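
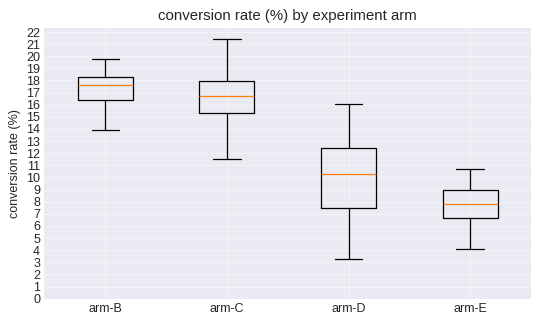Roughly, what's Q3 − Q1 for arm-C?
Q3 ≈ 18, Q1 ≈ 15; IQR ≈ 3.

≈ 3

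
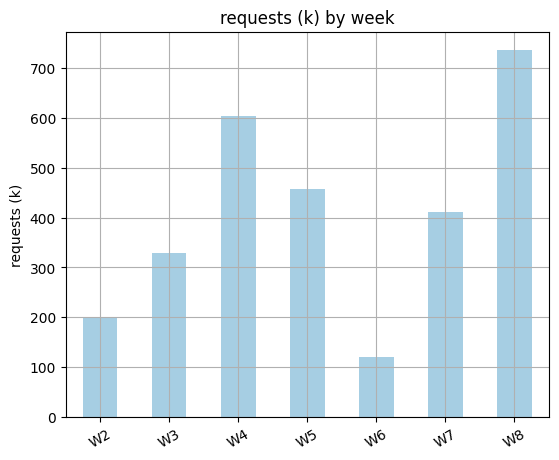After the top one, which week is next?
W4

Top 3: W8 ≈ 700, W4 ≈ 600, W5 ≈ 500.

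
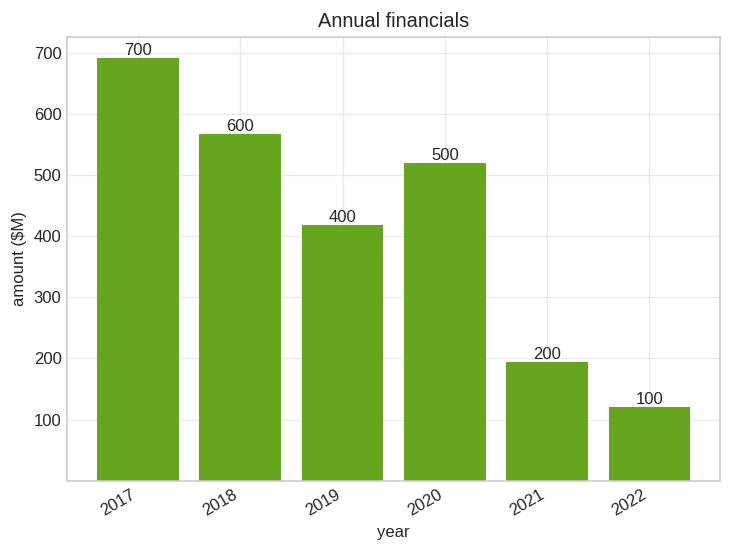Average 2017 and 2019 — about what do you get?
≈ 550

(700 + 400) / 2 ≈ 550.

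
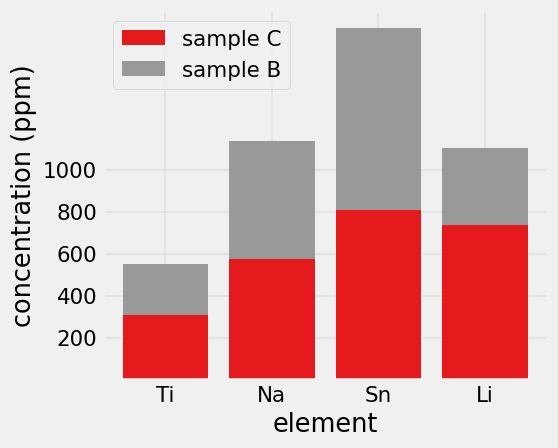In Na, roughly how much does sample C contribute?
≈ 600

sample C top ≈ 600, bottom ≈ 0; segment ≈ 600.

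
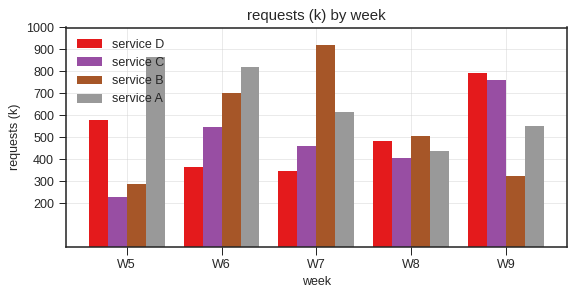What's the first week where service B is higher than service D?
W6

W5: service B ≈ 300 vs service D ≈ 600 (not yet); W6: service B ≈ 700 vs service D ≈ 400 (first crossover).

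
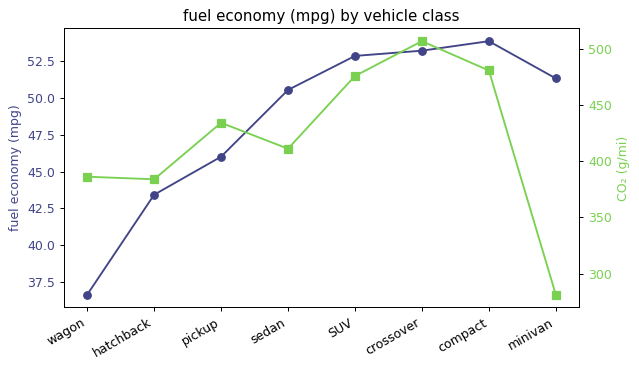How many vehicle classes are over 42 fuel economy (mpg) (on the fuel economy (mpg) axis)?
Above 42: hatchback, pickup, sedan, SUV, crossover, compact, minivan.

7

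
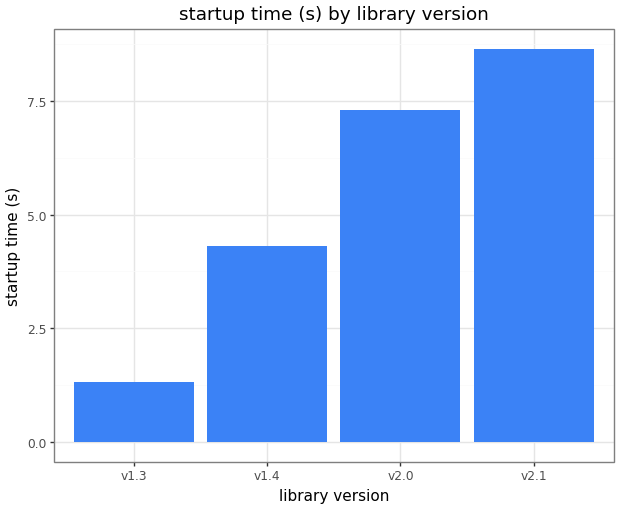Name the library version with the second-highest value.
v2.0

Top 3: v2.1 ≈ 9, v2.0 ≈ 7, v1.4 ≈ 4.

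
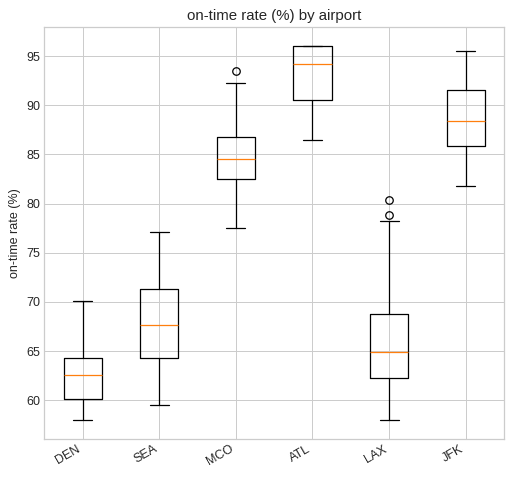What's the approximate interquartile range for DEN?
Q3 ≈ 65, Q1 ≈ 60; IQR ≈ 5.

≈ 5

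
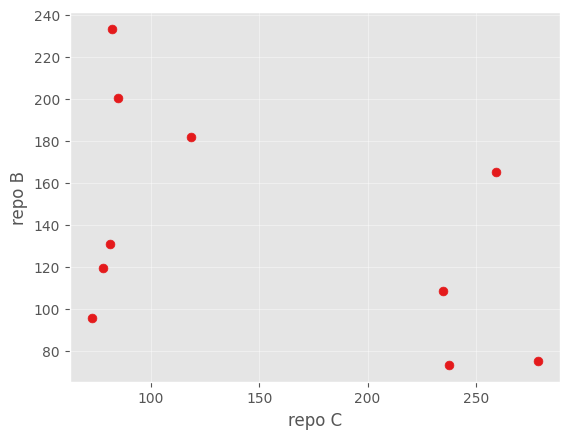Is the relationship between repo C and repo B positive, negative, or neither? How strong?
Points are negatively correlated; moderate (|r| ≈ 0.5).

negative, moderate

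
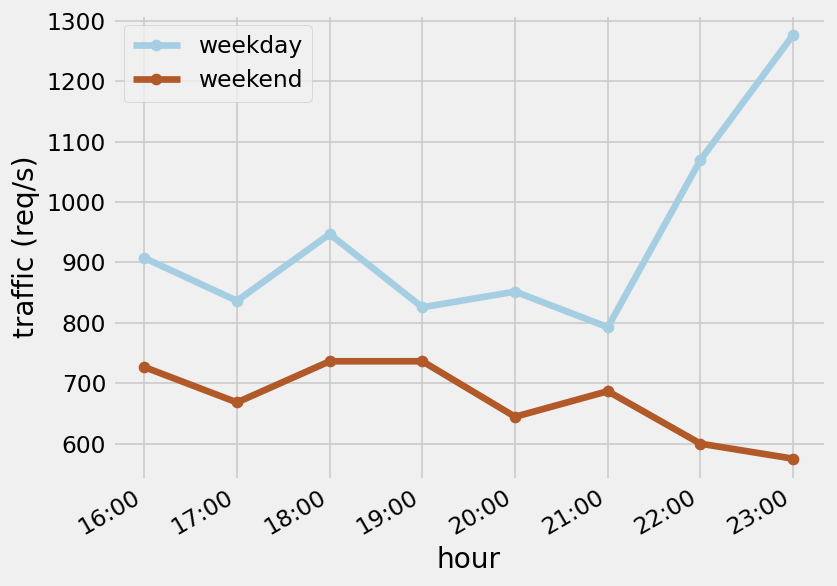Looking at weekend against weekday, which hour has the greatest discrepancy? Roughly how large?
23:00: weekend ≈ 600, weekday ≈ 1300 → gap ≈ 700. Next-largest (22:00) is only ≈ 500.

23:00, ≈ 700 req/s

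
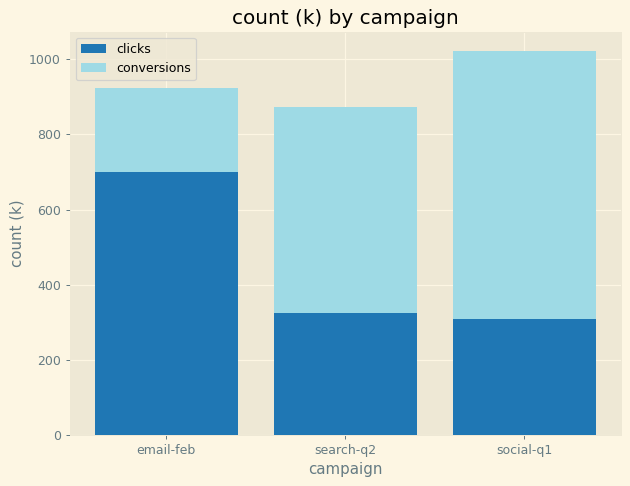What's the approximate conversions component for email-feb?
conversions top ≈ 900, bottom ≈ 700; segment ≈ 200.

≈ 200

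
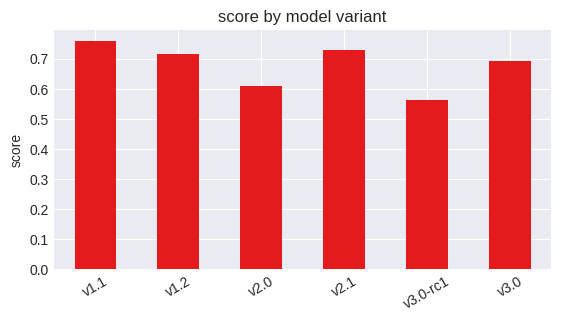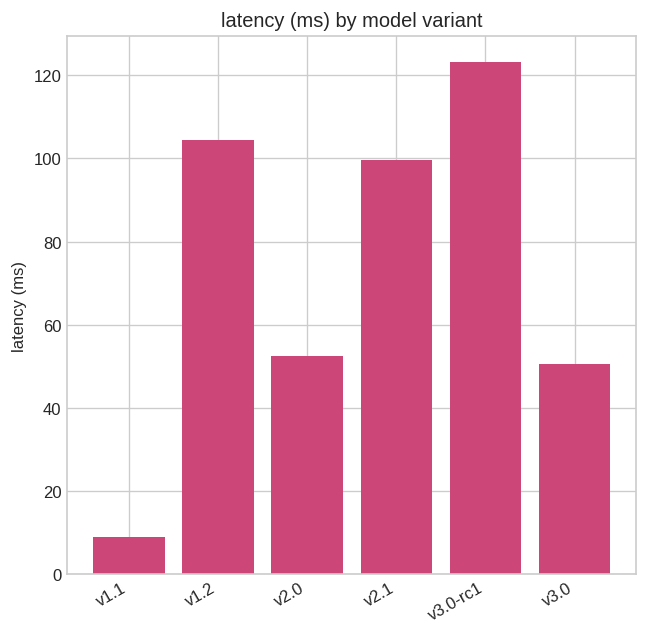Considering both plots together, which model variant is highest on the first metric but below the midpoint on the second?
Chart 2 median latency (ms) ≈ 80; below-median model variants: v1.1, v2.0, v3.0. Among those, v1.1 has the highest score (≈ 0.8).

v1.1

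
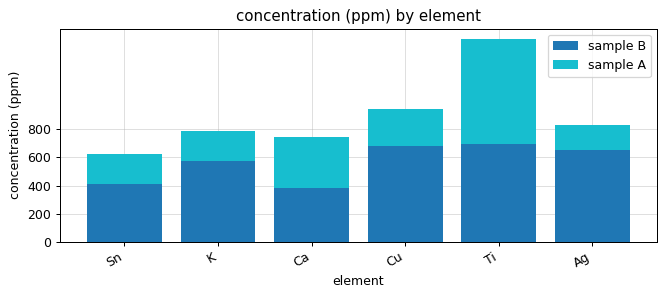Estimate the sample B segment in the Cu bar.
≈ 600

sample B top ≈ 600, bottom ≈ 0; segment ≈ 600.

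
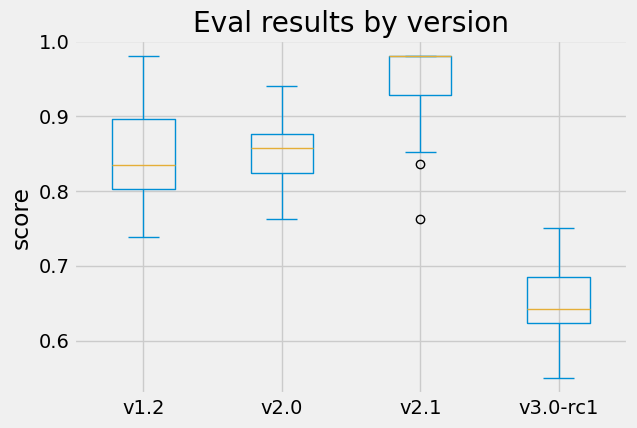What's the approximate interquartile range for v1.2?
Q3 ≈ 0.90, Q1 ≈ 0.80; IQR ≈ 0.10.

≈ 0.10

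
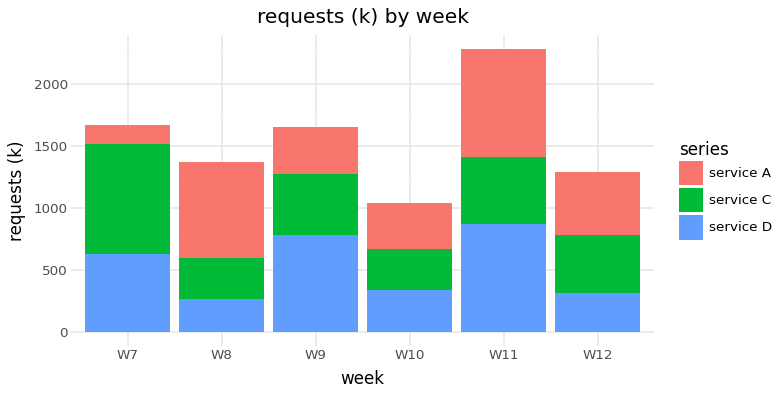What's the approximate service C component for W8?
≈ 400

service C top ≈ 600, bottom ≈ 200; segment ≈ 400.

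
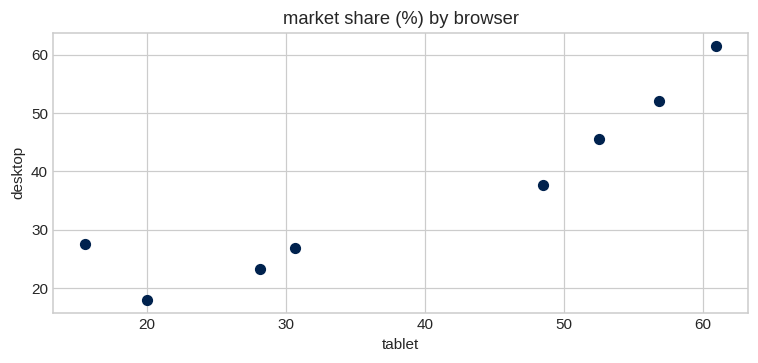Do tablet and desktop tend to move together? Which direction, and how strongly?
positive, strong

Points are positively correlated; strong (|r| ≈ 0.9).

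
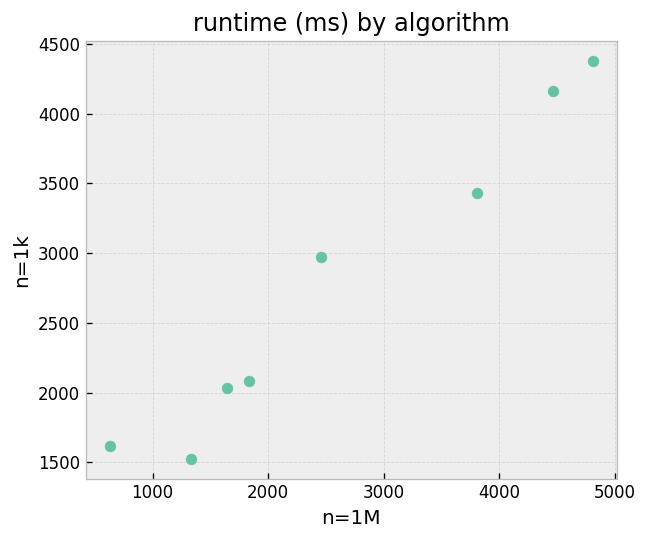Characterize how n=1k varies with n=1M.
positive, strong

Points are positively correlated; strong (|r| ≈ 1.0).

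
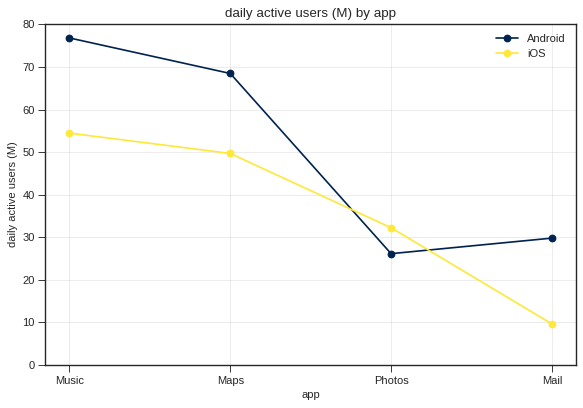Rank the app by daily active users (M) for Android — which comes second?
Maps

Top 3 for Android: Music ≈ 80, Maps ≈ 70, Mail ≈ 30.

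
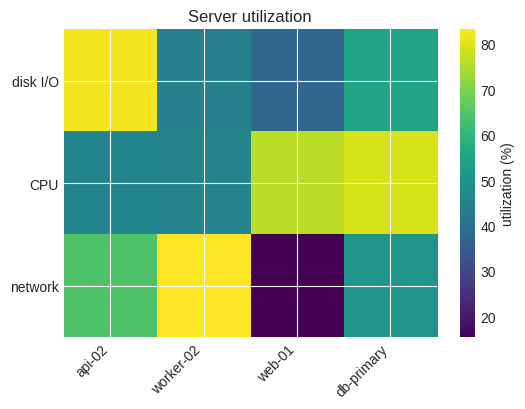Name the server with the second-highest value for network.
Top 3 for network: worker-02 ≈ 80, api-02 ≈ 60, db-primary ≈ 50.

api-02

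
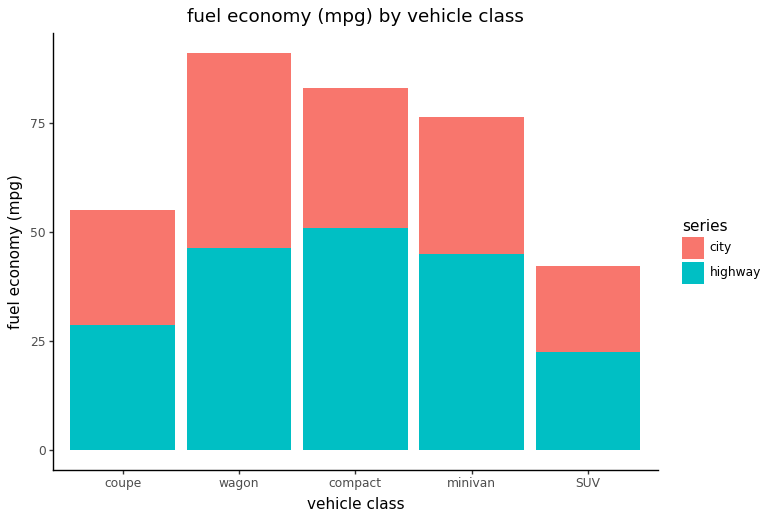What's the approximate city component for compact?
city top ≈ 80, bottom ≈ 50; segment ≈ 30.

≈ 30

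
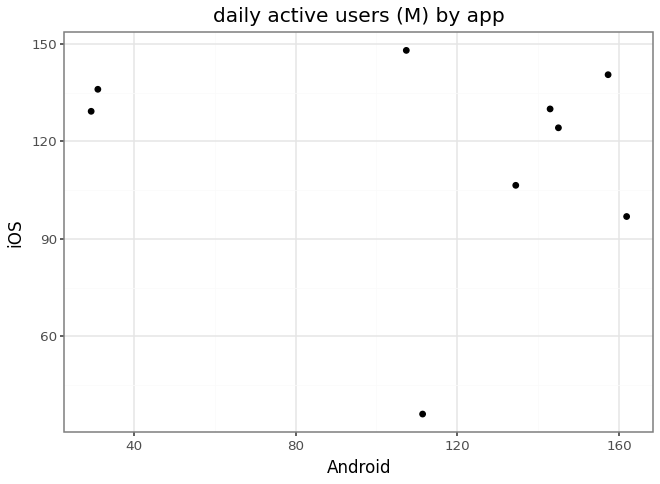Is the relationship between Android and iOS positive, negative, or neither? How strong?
no clear correlation

Points are roughly uncorrelated; weak (|r| ≈ 0.2).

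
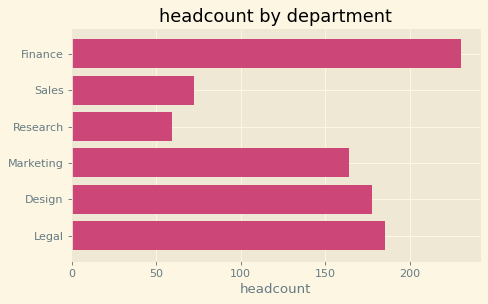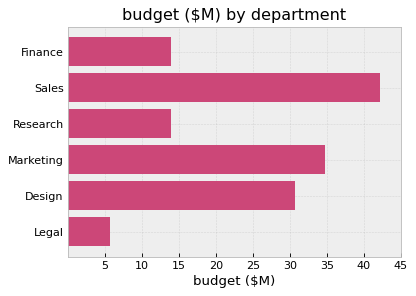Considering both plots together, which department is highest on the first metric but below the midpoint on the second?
Finance

Chart 2 median budget ($M) ≈ 20; below-median departments: Finance, Research, Legal. Among those, Finance has the highest headcount (≈ 225).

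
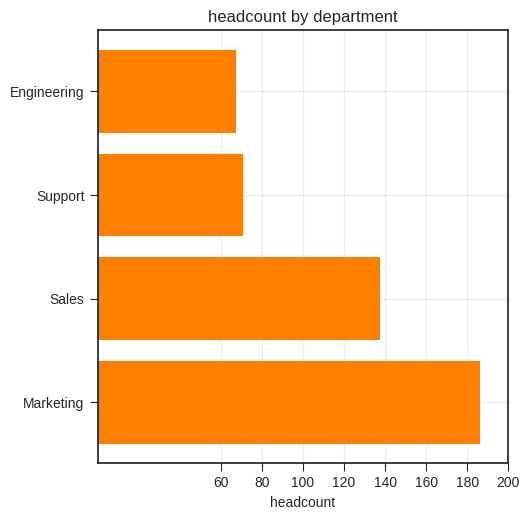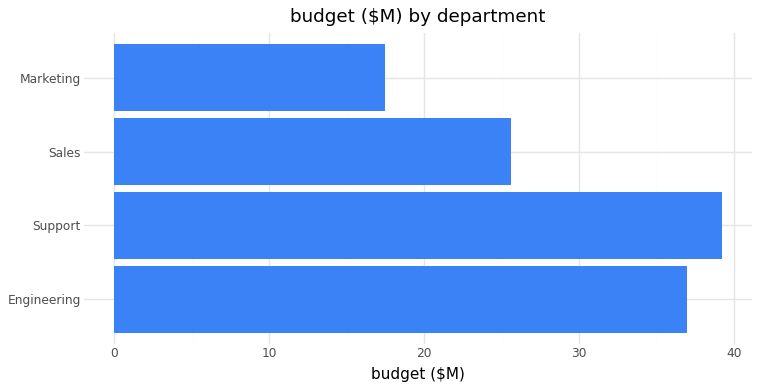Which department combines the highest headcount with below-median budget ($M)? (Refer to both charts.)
Marketing

Chart 2 median budget ($M) ≈ 30; below-median departments: Sales, Marketing. Among those, Marketing has the highest headcount (≈ 180).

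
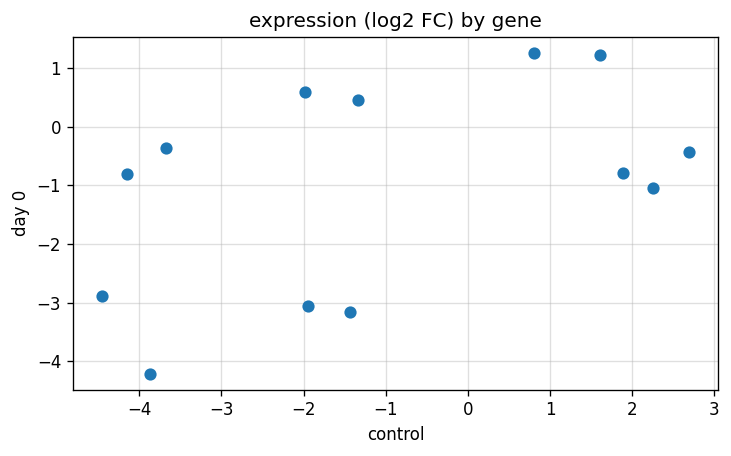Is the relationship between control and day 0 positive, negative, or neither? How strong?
positive, moderate

Points are positively correlated; moderate (|r| ≈ 0.5).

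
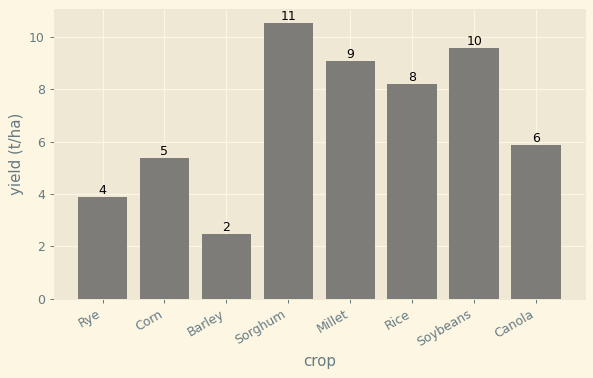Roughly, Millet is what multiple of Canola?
Millet ≈ 9, Canola ≈ 6; 9/6 ≈ 1.5.

≈ 1.5×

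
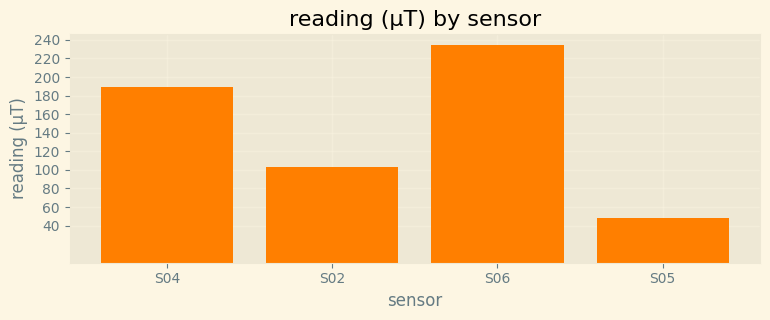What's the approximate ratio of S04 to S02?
≈ 1.8×

S04 ≈ 180, S02 ≈ 100; 180/100 ≈ 1.8.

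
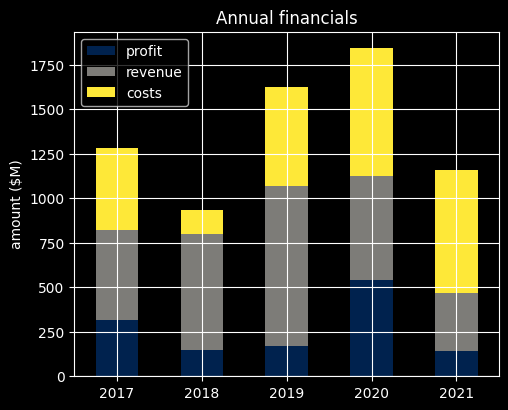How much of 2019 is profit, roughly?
profit top ≈ 200, bottom ≈ 0; segment ≈ 200.

≈ 200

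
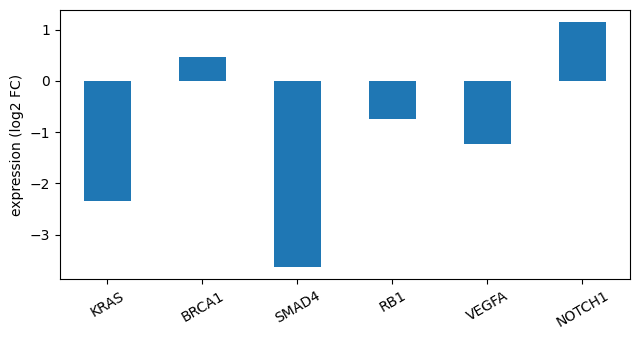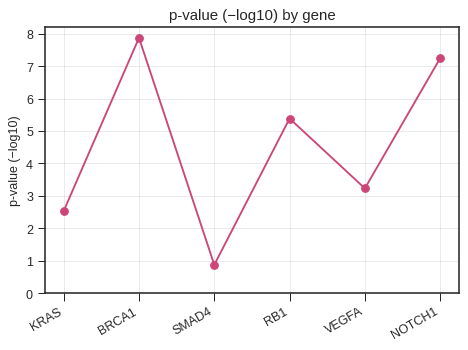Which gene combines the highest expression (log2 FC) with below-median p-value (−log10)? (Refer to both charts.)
VEGFA

Chart 2 median p-value (−log10) ≈ 4; below-median genes: KRAS, SMAD4, VEGFA. Among those, VEGFA has the highest expression (log2 FC) (≈ -1.2).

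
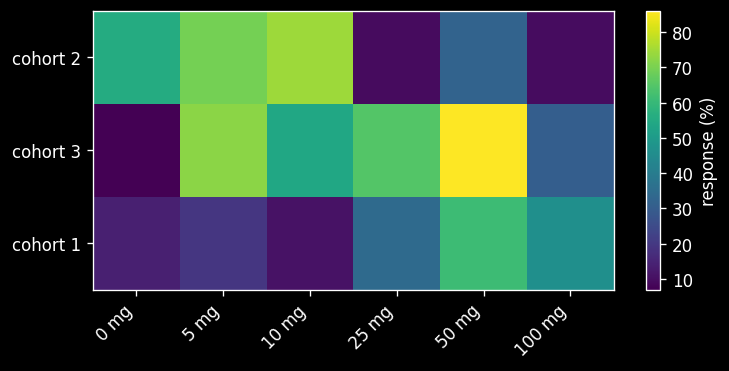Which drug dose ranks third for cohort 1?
25 mg

Top 4 for cohort 1: 50 mg ≈ 60, 100 mg ≈ 50, 25 mg ≈ 30, 5 mg ≈ 20.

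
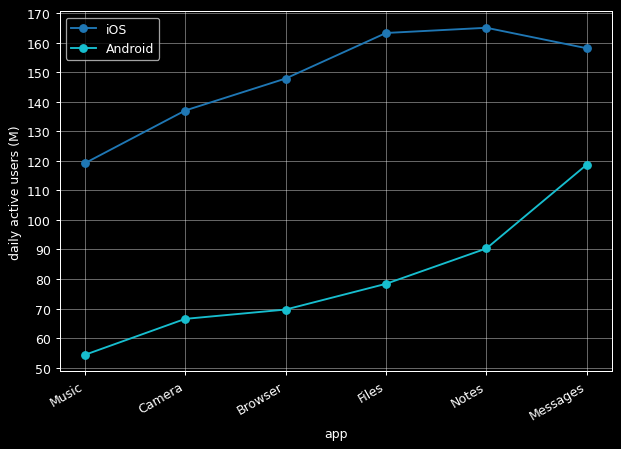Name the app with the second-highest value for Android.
Notes

Top 3 for Android: Messages ≈ 120, Notes ≈ 90, Files ≈ 80.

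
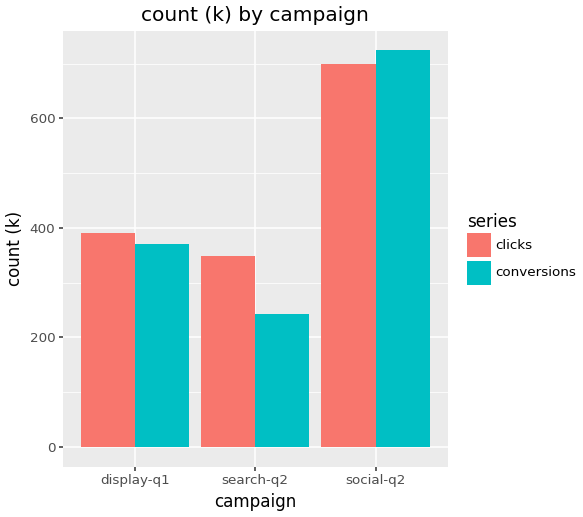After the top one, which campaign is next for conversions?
Top 3 for conversions: social-q2 ≈ 700, display-q1 ≈ 400, search-q2 ≈ 200.

display-q1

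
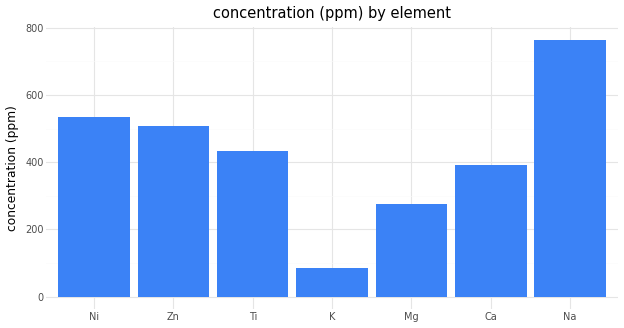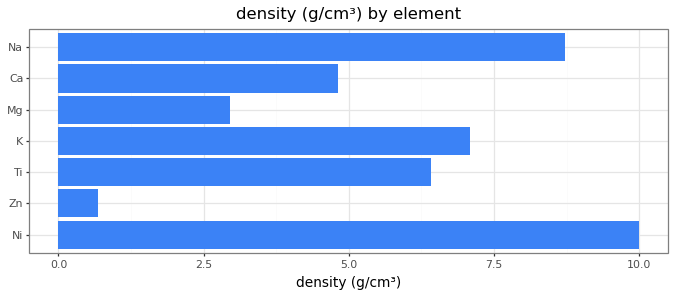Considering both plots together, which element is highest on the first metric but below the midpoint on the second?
Chart 2 median density (g/cm³) ≈ 6; below-median elements: Zn, Mg, Ca. Among those, Zn has the highest concentration (ppm) (≈ 500).

Zn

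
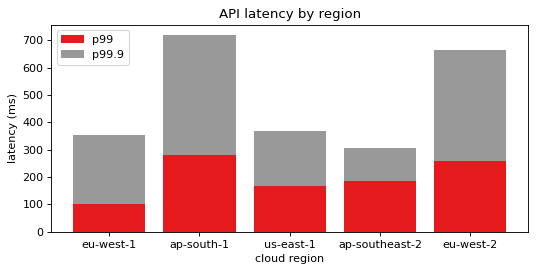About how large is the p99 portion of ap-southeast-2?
p99 top ≈ 200, bottom ≈ 0; segment ≈ 200.

≈ 200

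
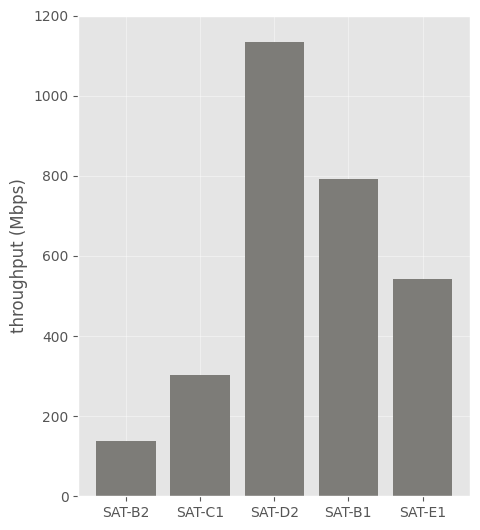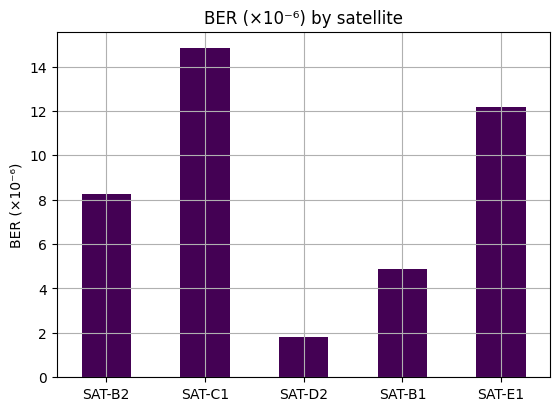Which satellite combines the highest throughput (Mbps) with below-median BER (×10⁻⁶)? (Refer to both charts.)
Chart 2 median BER (×10⁻⁶) ≈ 8; below-median satellites: SAT-D2, SAT-B1. Among those, SAT-D2 has the highest throughput (Mbps) (≈ 1200).

SAT-D2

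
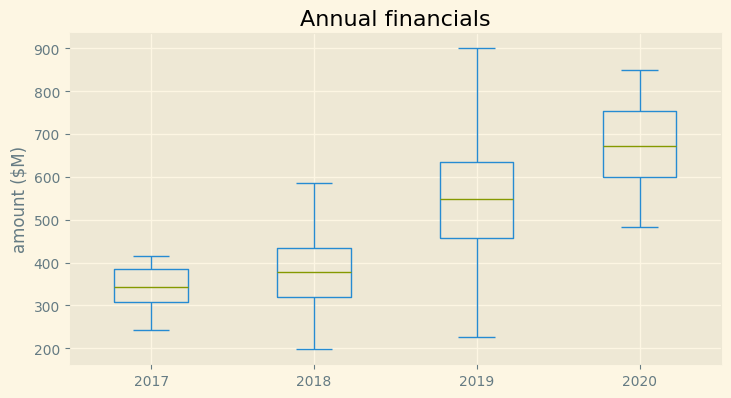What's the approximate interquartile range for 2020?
≈ 150

Q3 ≈ 750, Q1 ≈ 600; IQR ≈ 150.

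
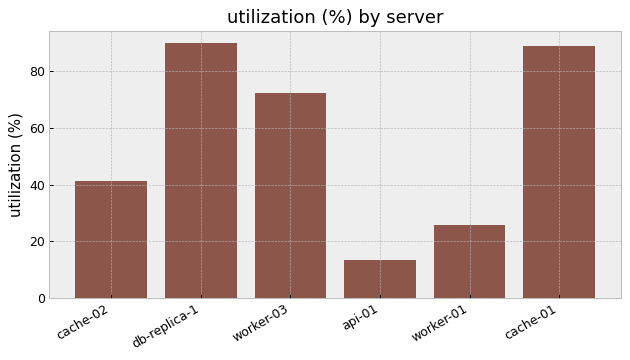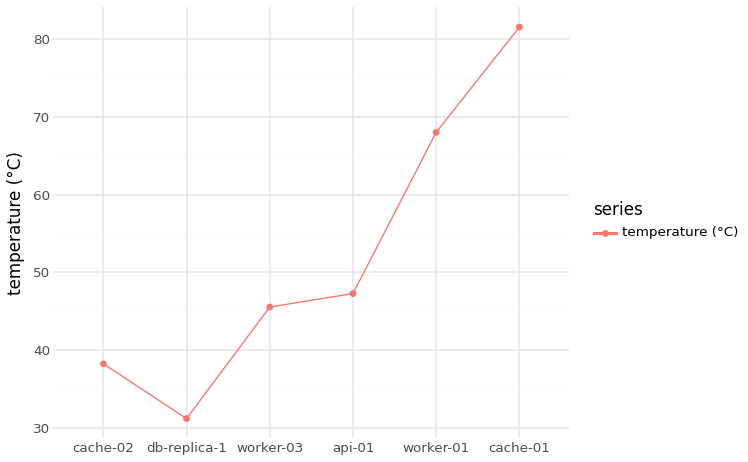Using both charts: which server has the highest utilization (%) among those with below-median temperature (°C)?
Chart 2 median temperature (°C) ≈ 50; below-median servers: cache-02, db-replica-1, worker-03. Among those, db-replica-1 has the highest utilization (%) (≈ 90).

db-replica-1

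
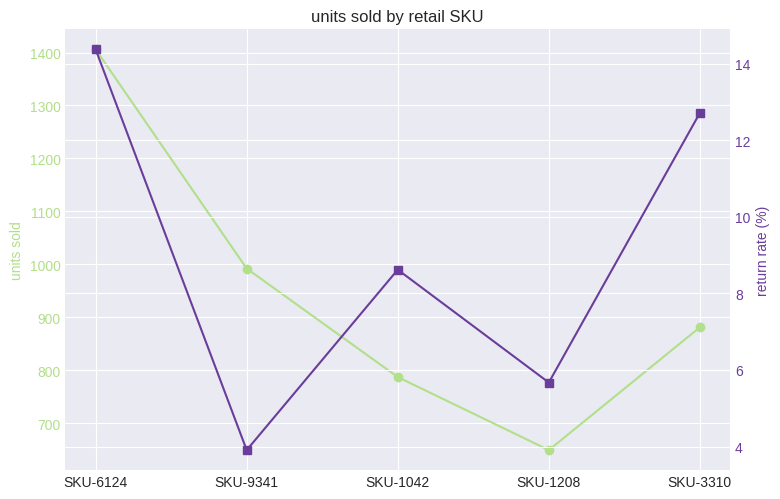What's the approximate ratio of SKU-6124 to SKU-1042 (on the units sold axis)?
SKU-6124 ≈ 1400, SKU-1042 ≈ 800; 1400/800 ≈ 1.75.

≈ 1.75×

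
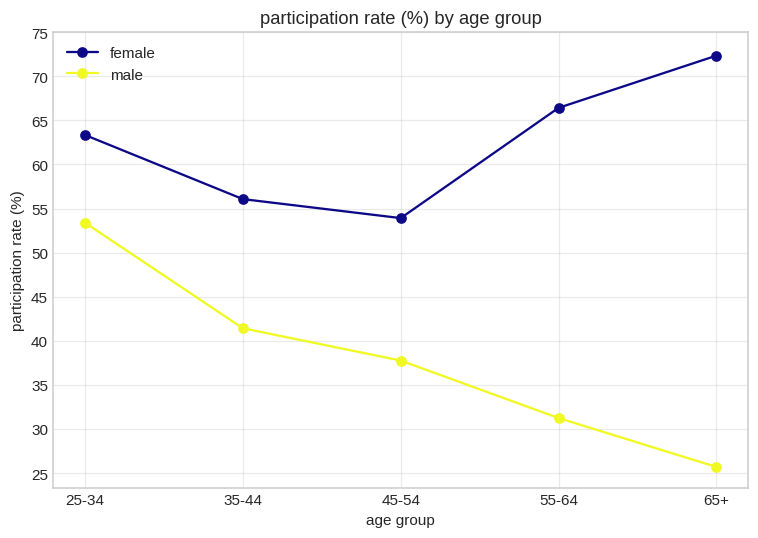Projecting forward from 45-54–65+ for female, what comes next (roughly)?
Last three: 55, 65, 70 → slope ≈ 7.5/step → next ≈ 77.5.

≈ 77.5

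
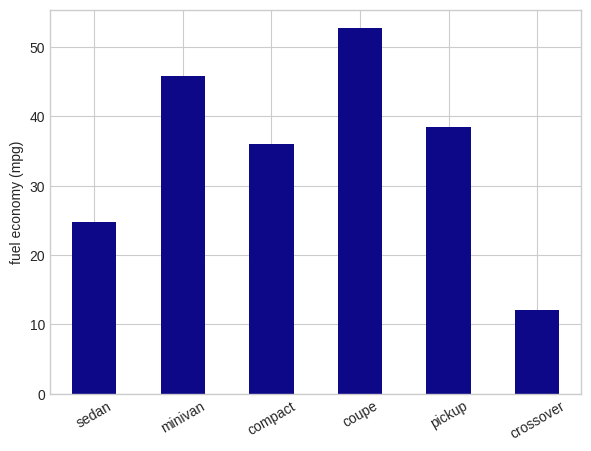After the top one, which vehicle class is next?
Top 3: coupe ≈ 55, minivan ≈ 45, pickup ≈ 40.

minivan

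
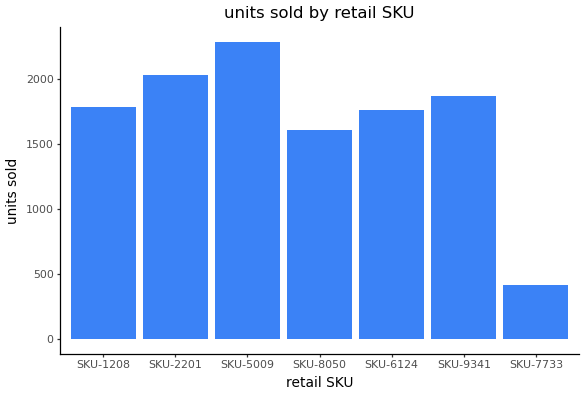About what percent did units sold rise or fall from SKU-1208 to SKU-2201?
SKU-1208 ≈ 1800, SKU-2201 ≈ 2000; (2000 − 1800) / 1800 ≈ +11.1%.

≈ +11.1%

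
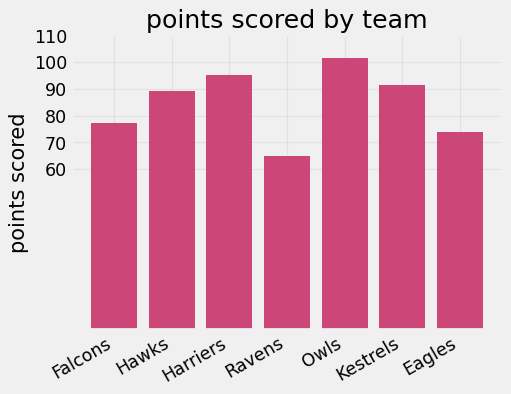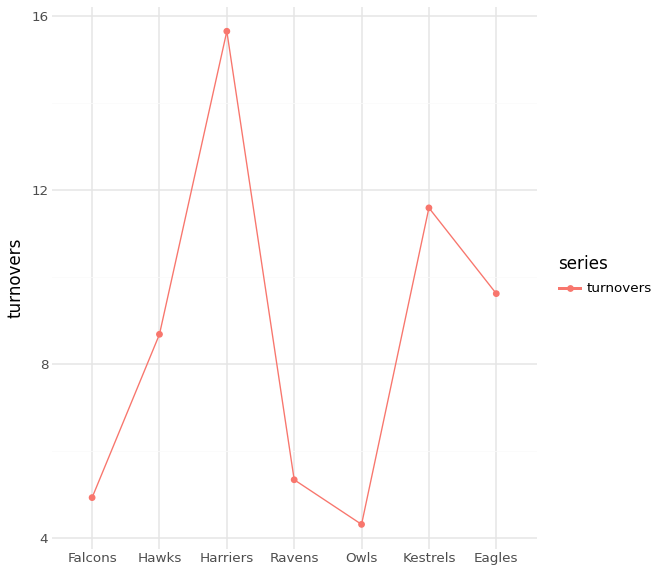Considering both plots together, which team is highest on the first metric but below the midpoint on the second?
Owls

Chart 2 median turnovers ≈ 8; below-median teams: Falcons, Ravens, Owls. Among those, Owls has the highest points scored (≈ 100).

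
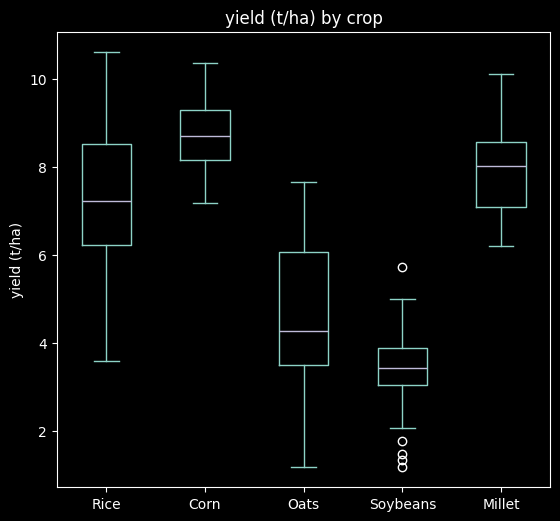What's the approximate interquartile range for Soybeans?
Q3 ≈ 4.0, Q1 ≈ 3.0; IQR ≈ 1.0.

≈ 1.0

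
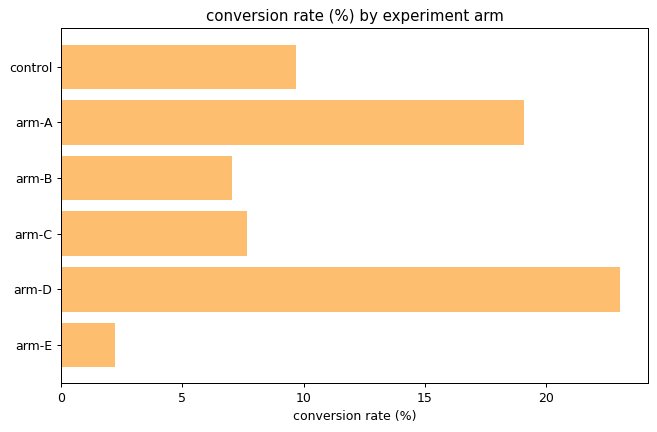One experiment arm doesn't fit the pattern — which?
arm-D ≈ 24; the rest sit between ≈ 2 and ≈ 20.

arm-D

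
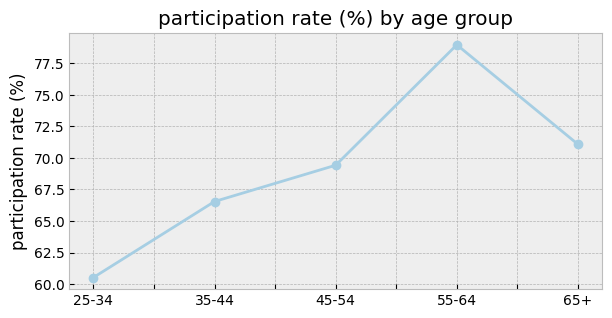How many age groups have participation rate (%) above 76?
1

Above 76: 55-64.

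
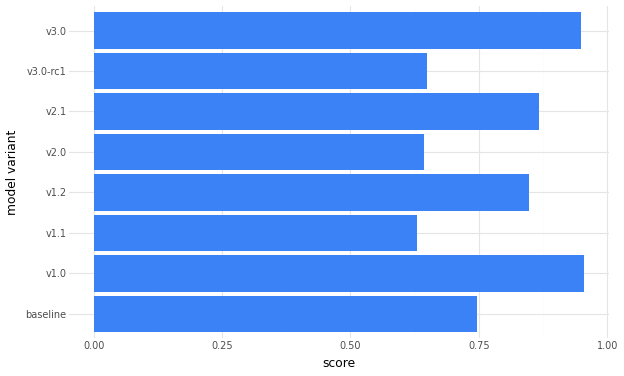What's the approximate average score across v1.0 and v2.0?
(1.0 + 0.6) / 2 ≈ 0.8.

≈ 0.8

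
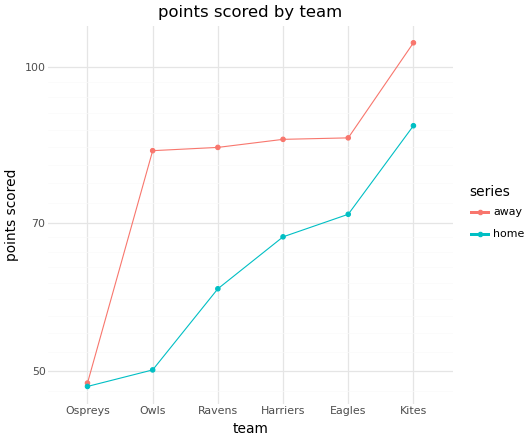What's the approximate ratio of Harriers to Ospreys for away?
≈ 1.7×

Harriers ≈ 85, Ospreys ≈ 50; 85/50 ≈ 1.7.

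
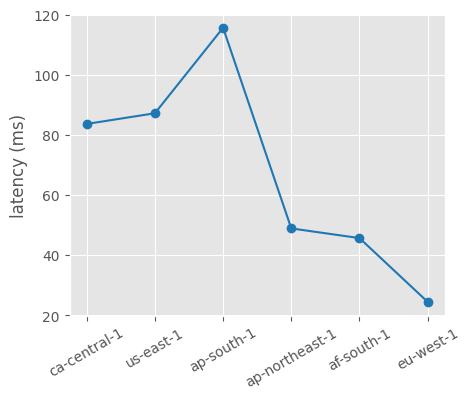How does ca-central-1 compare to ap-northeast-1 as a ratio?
ca-central-1 ≈ 80, ap-northeast-1 ≈ 50; 80/50 ≈ 1.6.

≈ 1.6×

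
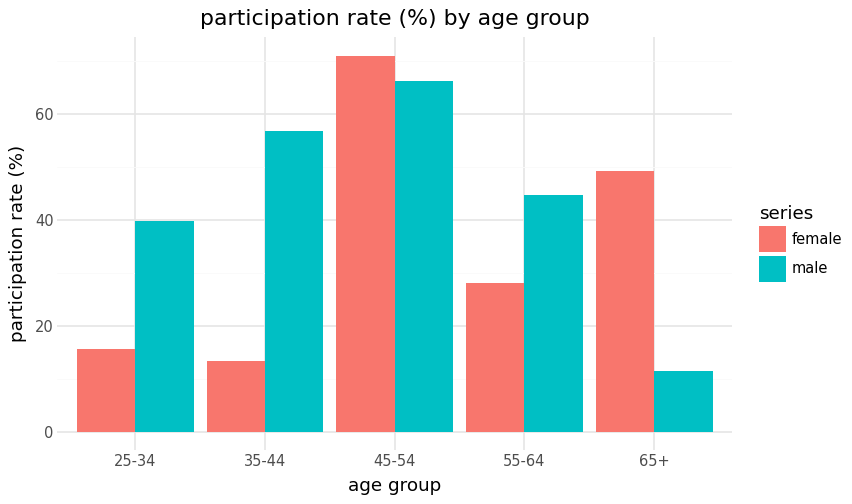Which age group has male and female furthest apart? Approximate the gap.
35-44: male ≈ 60, female ≈ 10 → gap ≈ 50. Next-largest (65+) is only ≈ 40.

35-44, ≈ 50 %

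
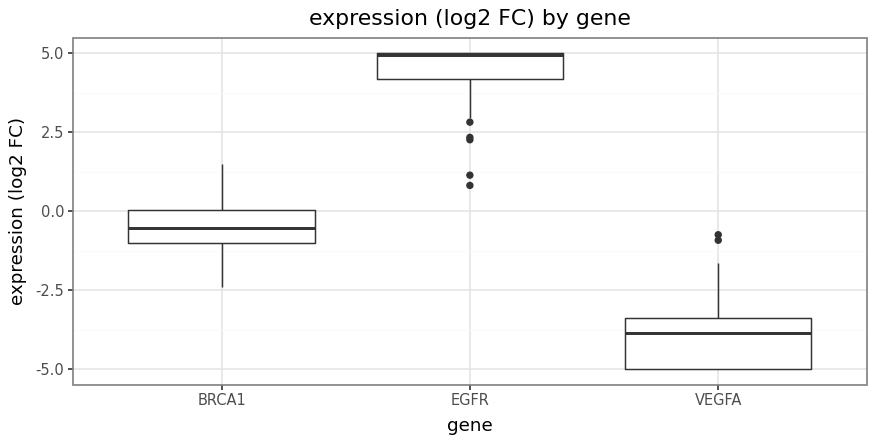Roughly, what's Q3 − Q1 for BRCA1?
Q3 ≈ 0, Q1 ≈ -1; IQR ≈ 1.

≈ 1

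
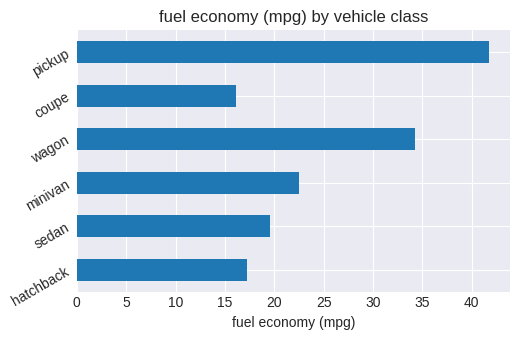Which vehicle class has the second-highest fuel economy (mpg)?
Top 3: pickup ≈ 40, wagon ≈ 35, minivan ≈ 20.

wagon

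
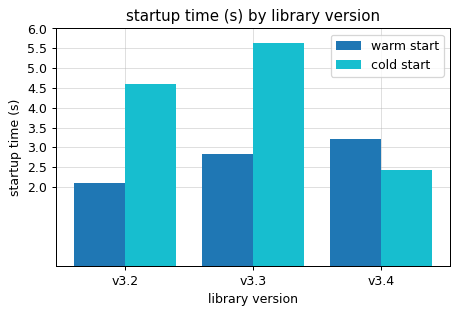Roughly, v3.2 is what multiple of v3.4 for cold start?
v3.2 ≈ 4.5, v3.4 ≈ 2.5; 4.5/2.5 ≈ 1.8.

≈ 1.8×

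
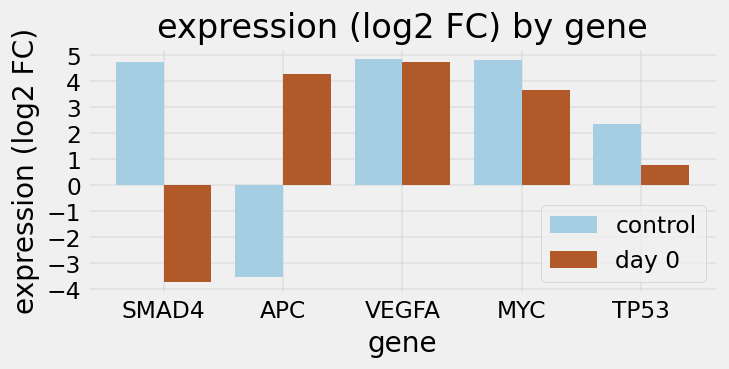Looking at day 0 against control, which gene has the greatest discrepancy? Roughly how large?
SMAD4: day 0 ≈ -4, control ≈ 5 → gap ≈ 9. Next-largest (APC) is only ≈ 8.

SMAD4, ≈ 9 log2 FC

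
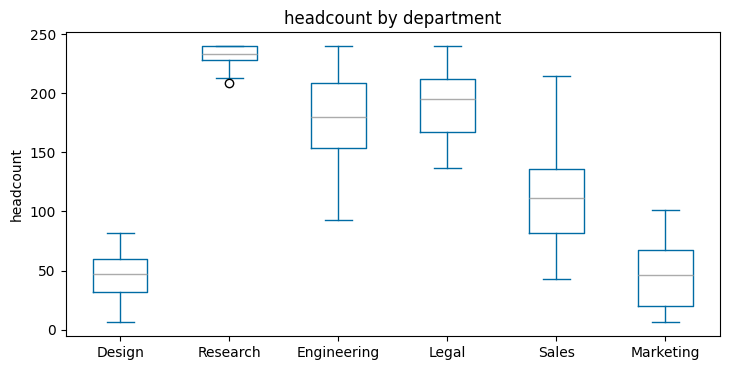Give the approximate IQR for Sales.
Q3 ≈ 140, Q1 ≈ 80; IQR ≈ 60.

≈ 60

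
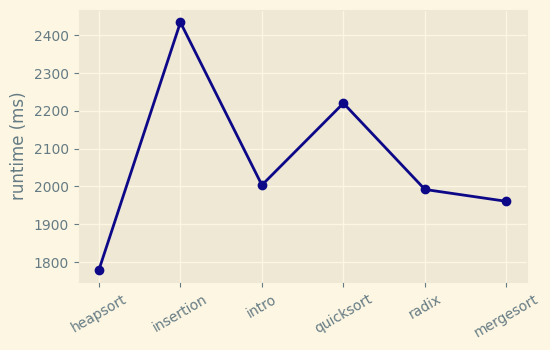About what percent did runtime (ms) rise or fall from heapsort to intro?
≈ +11.1%

heapsort ≈ 1800, intro ≈ 2000; (2000 − 1800) / 1800 ≈ +11.1%.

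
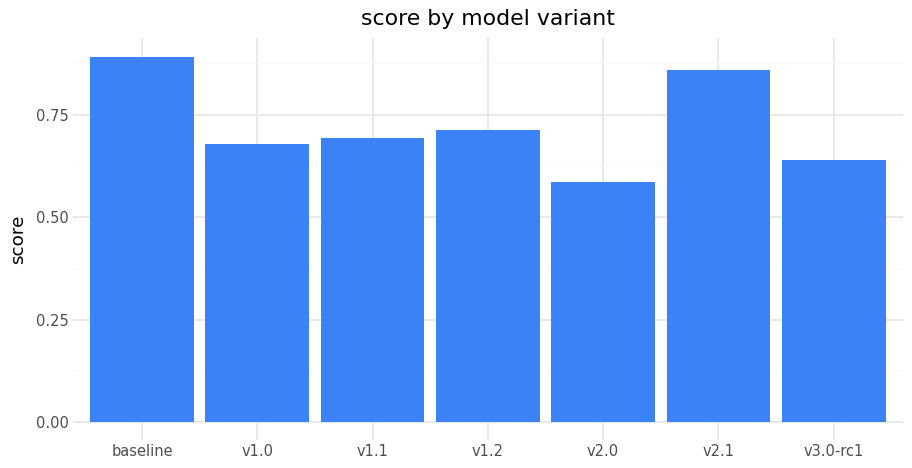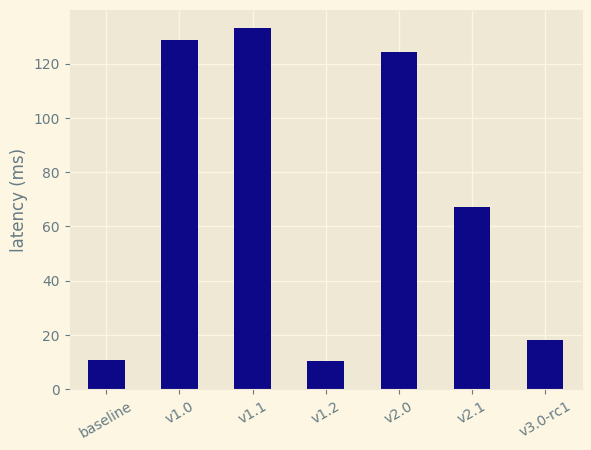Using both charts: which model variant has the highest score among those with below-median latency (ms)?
Chart 2 median latency (ms) ≈ 60; below-median model variants: baseline, v1.2, v3.0-rc1. Among those, baseline has the highest score (≈ 0.9).

baseline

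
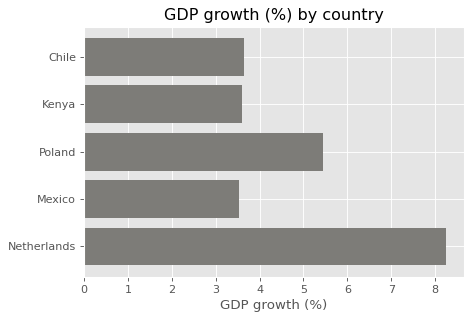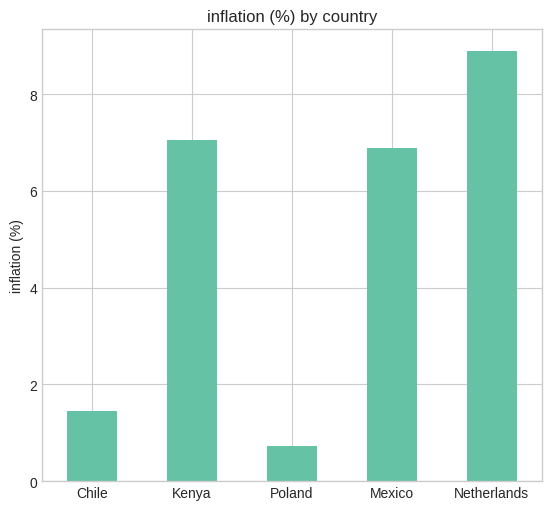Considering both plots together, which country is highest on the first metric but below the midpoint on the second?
Poland

Chart 2 median inflation (%) ≈ 7; below-median countries: Chile, Poland. Among those, Poland has the highest GDP growth (%) (≈ 5).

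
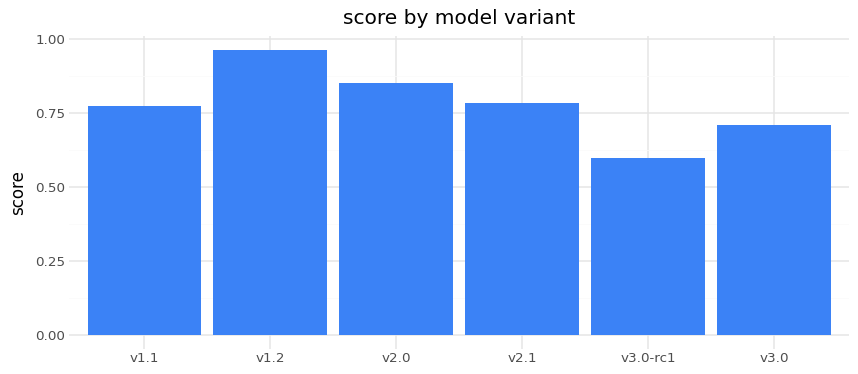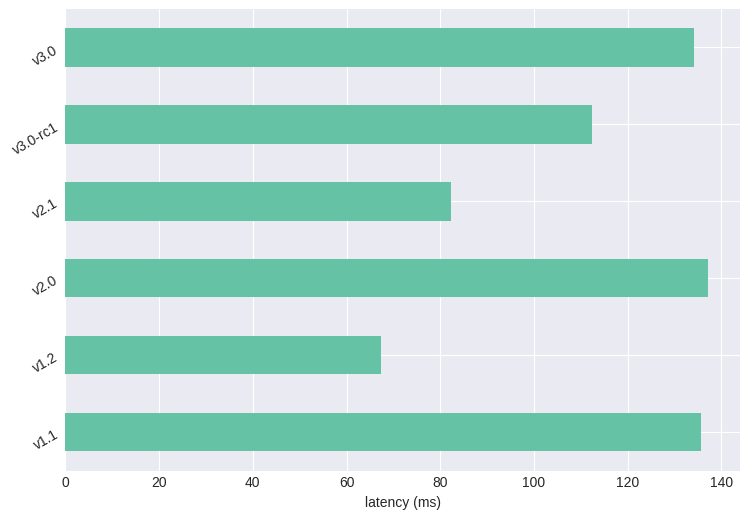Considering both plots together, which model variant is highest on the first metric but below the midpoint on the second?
v1.2

Chart 2 median latency (ms) ≈ 120; below-median model variants: v1.2, v2.1, v3.0-rc1. Among those, v1.2 has the highest score (≈ 1).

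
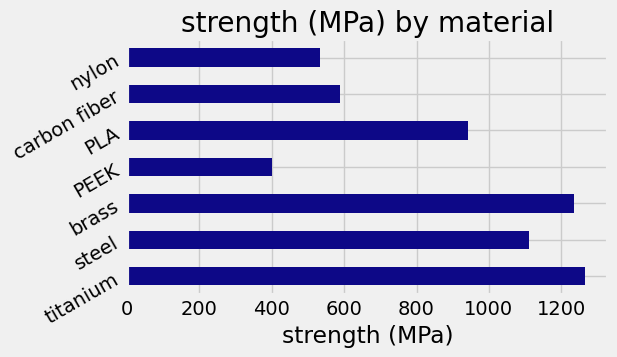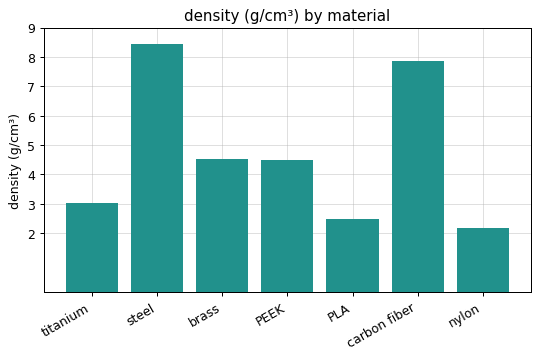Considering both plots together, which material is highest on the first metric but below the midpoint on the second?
Chart 2 median density (g/cm³) ≈ 5; below-median materials: titanium, PLA, nylon. Among those, titanium has the highest strength (MPa) (≈ 1200).

titanium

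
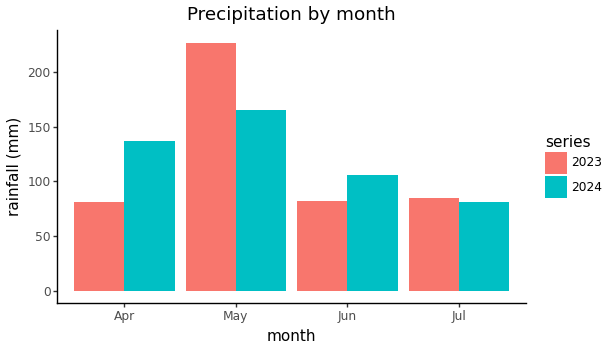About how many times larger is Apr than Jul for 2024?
Apr ≈ 140, Jul ≈ 80; 140/80 ≈ 1.75.

≈ 1.75×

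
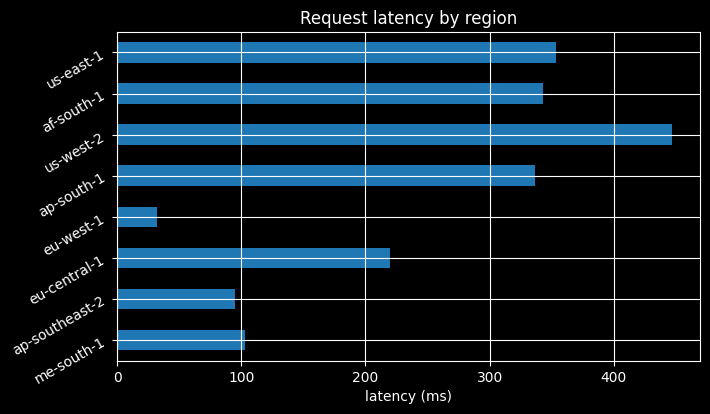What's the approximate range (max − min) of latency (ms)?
≈ 400

Max us-west-2 ≈ 450, min eu-west-1 ≈ 50; range ≈ 400.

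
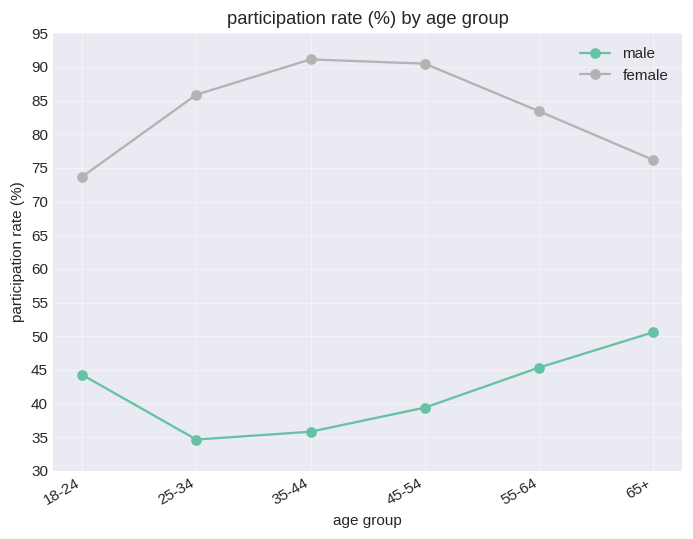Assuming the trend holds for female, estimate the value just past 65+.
Last three: 90, 85, 75 → slope ≈ -7.5/step → next ≈ 67.5.

≈ 67.5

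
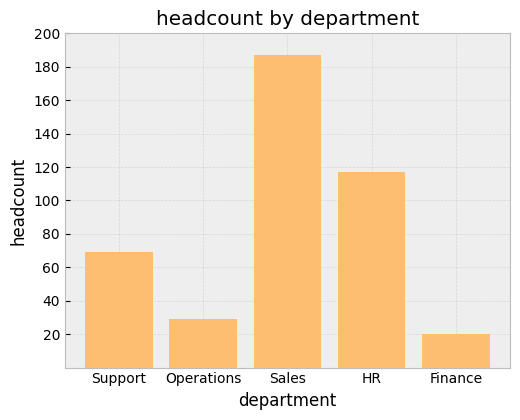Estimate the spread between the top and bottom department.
≈ 160

Max Sales ≈ 180, min Finance ≈ 20; range ≈ 160.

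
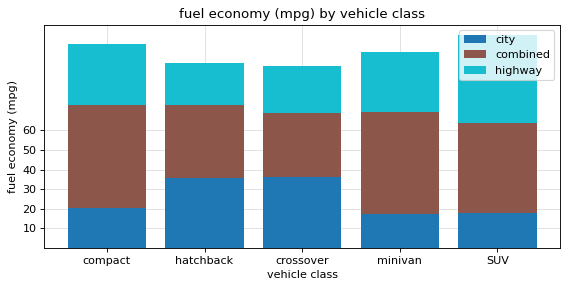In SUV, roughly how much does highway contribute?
≈ 50

highway top ≈ 110, bottom ≈ 60; segment ≈ 50.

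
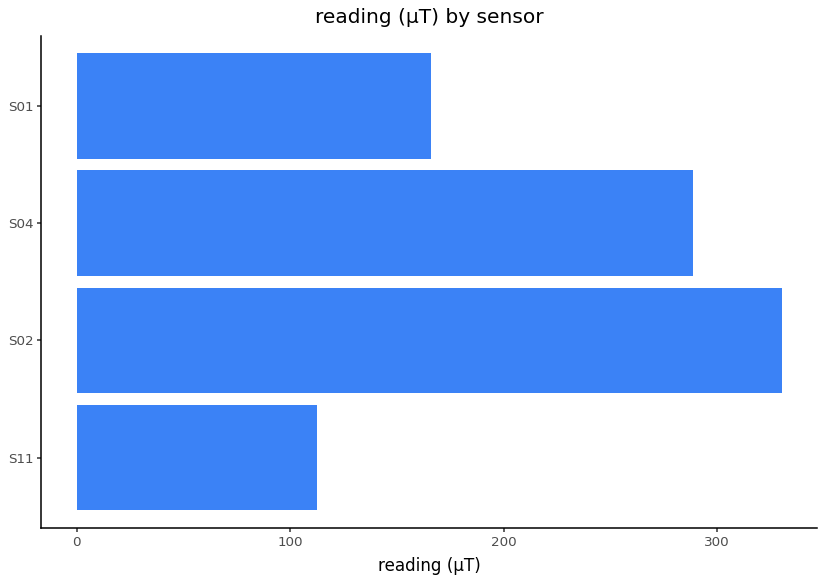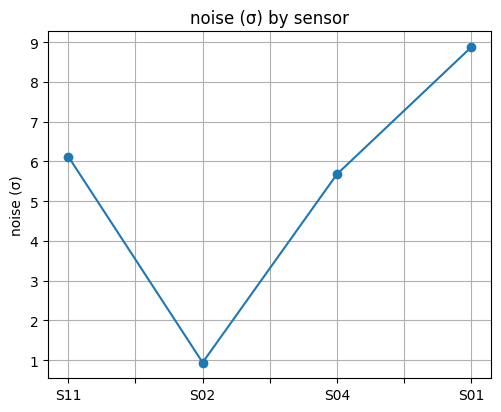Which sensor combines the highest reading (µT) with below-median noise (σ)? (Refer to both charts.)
Chart 2 median noise (σ) ≈ 6; below-median sensors: S02, S04. Among those, S02 has the highest reading (µT) (≈ 350).

S02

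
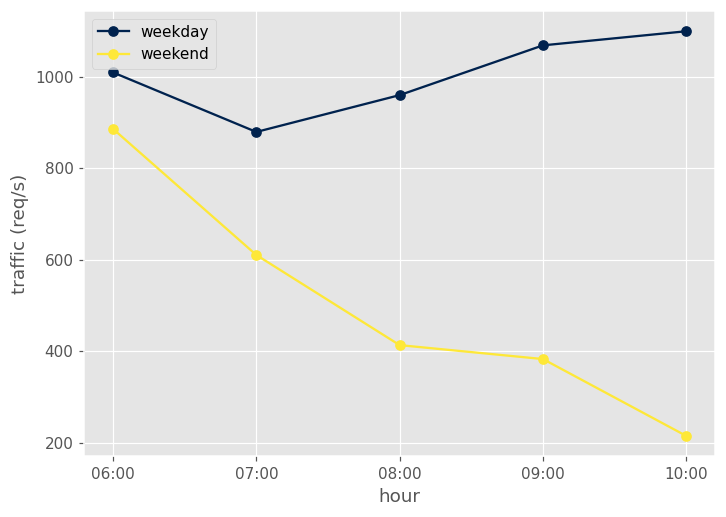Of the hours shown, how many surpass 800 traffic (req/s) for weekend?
1

Above 800: 06:00.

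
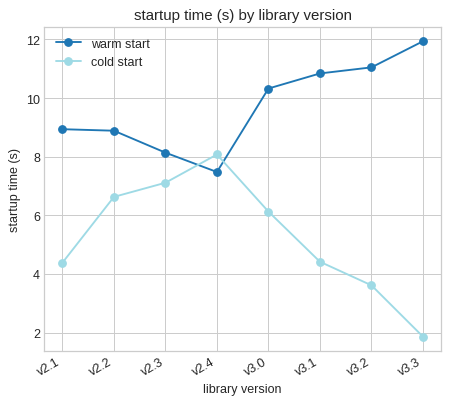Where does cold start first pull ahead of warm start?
v2.4

v2.3: cold start ≈ 7 vs warm start ≈ 8 (not yet); v2.4: cold start ≈ 8 vs warm start ≈ 7 (first crossover).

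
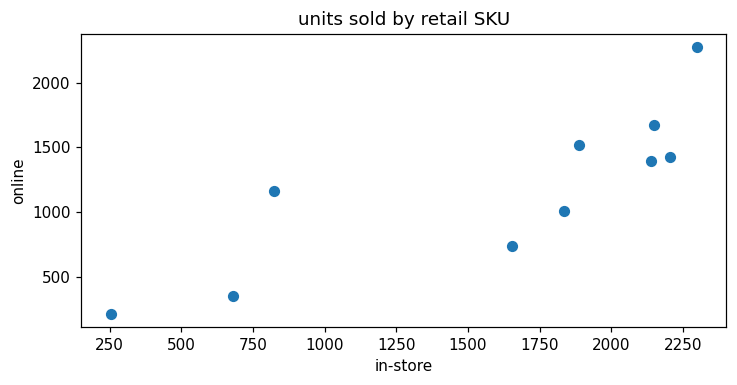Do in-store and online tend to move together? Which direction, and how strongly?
Points are positively correlated; strong (|r| ≈ 0.8).

positive, strong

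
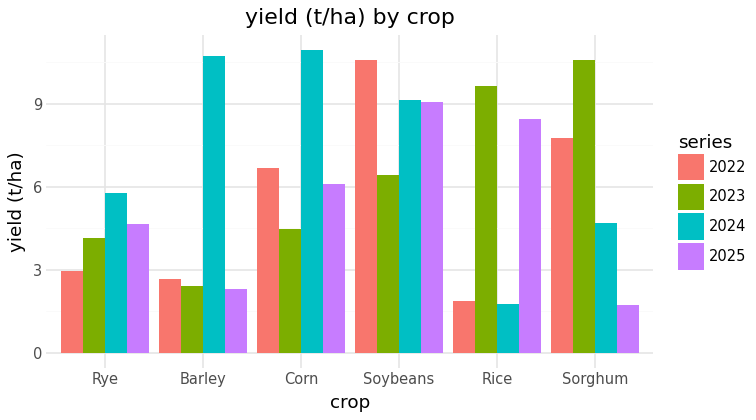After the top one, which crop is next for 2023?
Rice

Top 3 for 2023: Sorghum ≈ 11, Rice ≈ 10, Soybeans ≈ 6.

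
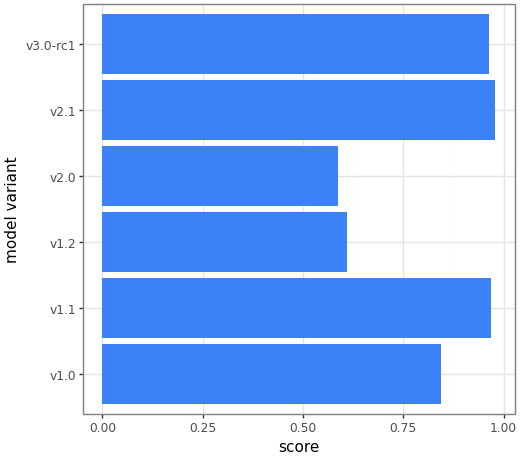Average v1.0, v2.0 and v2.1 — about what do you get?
≈ 0.8

(0.8 + 0.6 + 1.0) / 3 ≈ 0.8.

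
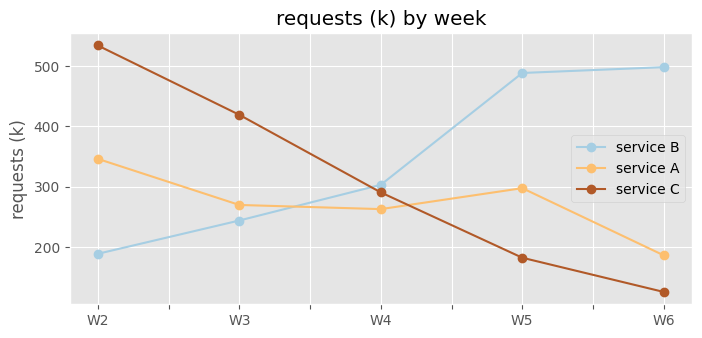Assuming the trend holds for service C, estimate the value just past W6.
Last three: 300, 200, 150 → slope ≈ -75/step → next ≈ 75.

≈ 75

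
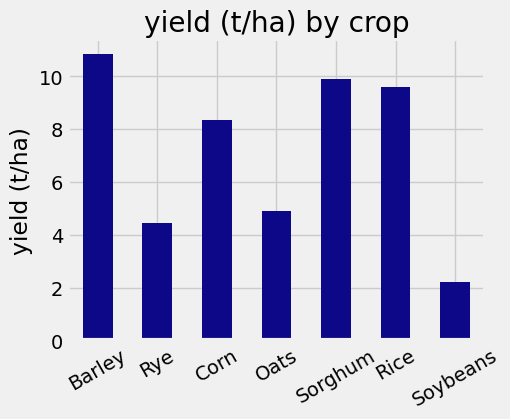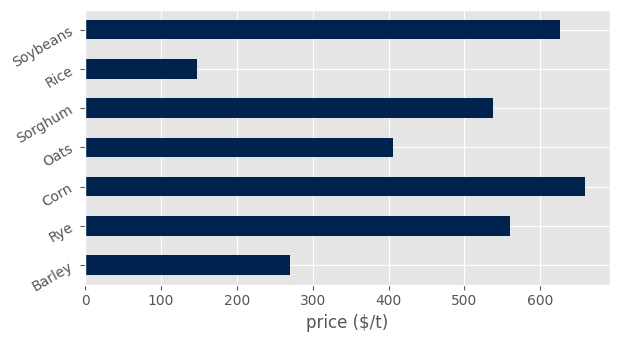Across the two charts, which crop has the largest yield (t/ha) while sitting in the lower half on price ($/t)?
Chart 2 median price ($/t) ≈ 500; below-median crops: Barley, Oats, Rice. Among those, Barley has the highest yield (t/ha) (≈ 11).

Barley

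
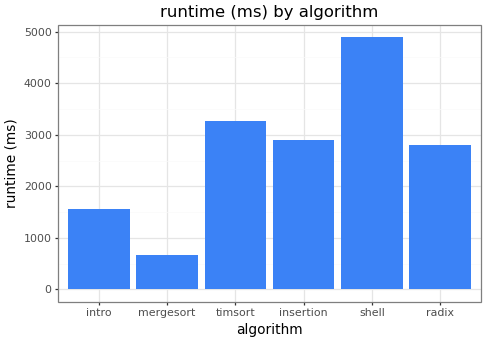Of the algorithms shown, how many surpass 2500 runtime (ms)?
Above 2500: timsort, insertion, shell, radix.

4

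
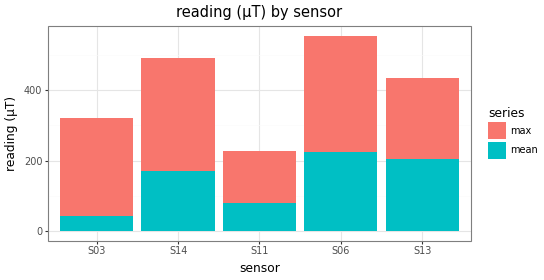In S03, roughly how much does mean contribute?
≈ 50

mean top ≈ 50, bottom ≈ 0; segment ≈ 50.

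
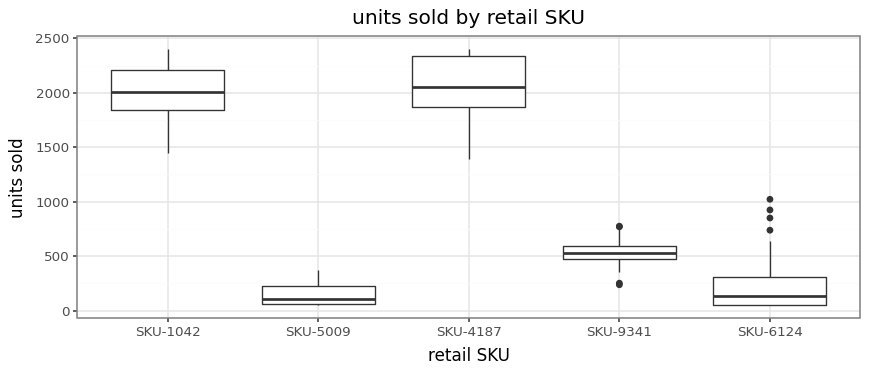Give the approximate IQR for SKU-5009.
Q3 ≈ 200, Q1 ≈ 0; IQR ≈ 200.

≈ 200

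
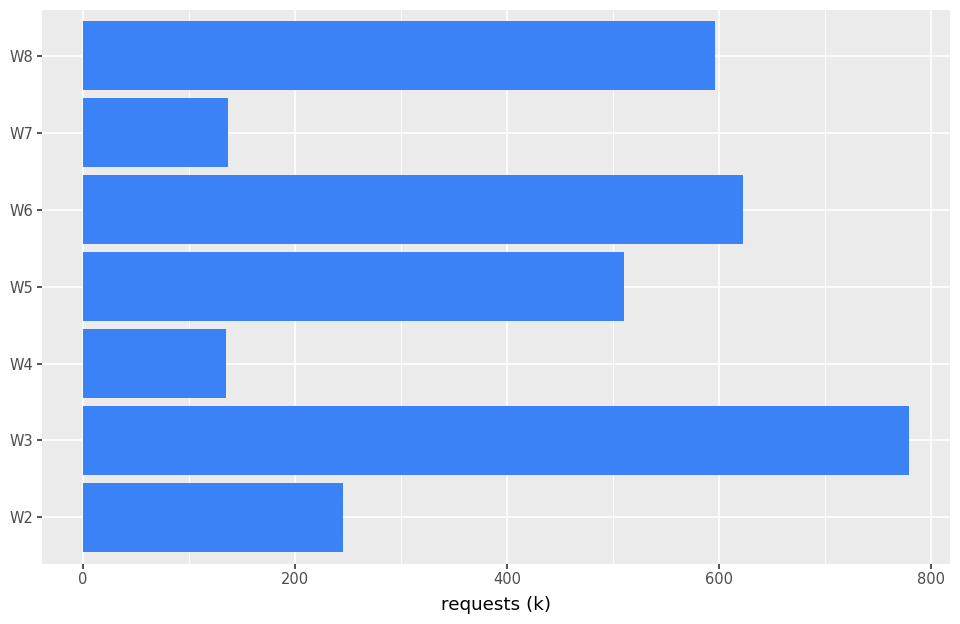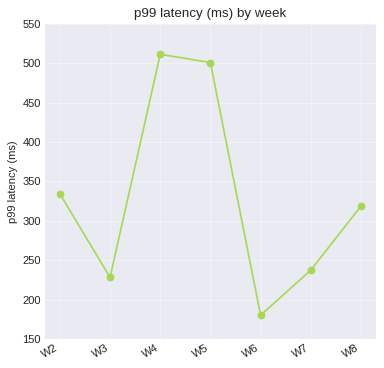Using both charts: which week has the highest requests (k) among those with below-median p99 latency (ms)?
W3

Chart 2 median p99 latency (ms) ≈ 300; below-median weeks: W3, W6, W7. Among those, W3 has the highest requests (k) (≈ 800).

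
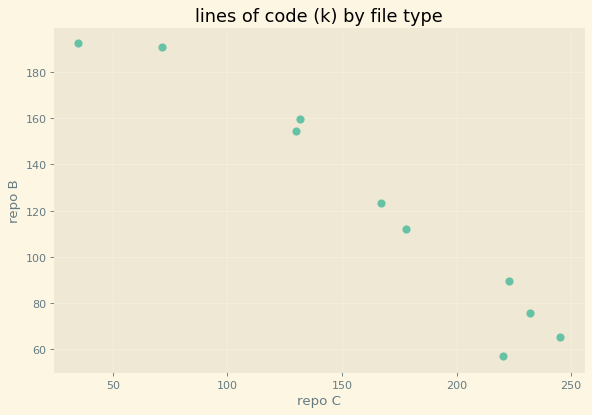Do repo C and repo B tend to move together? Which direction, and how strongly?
negative, strong

Points are negatively correlated; strong (|r| ≈ 1.0).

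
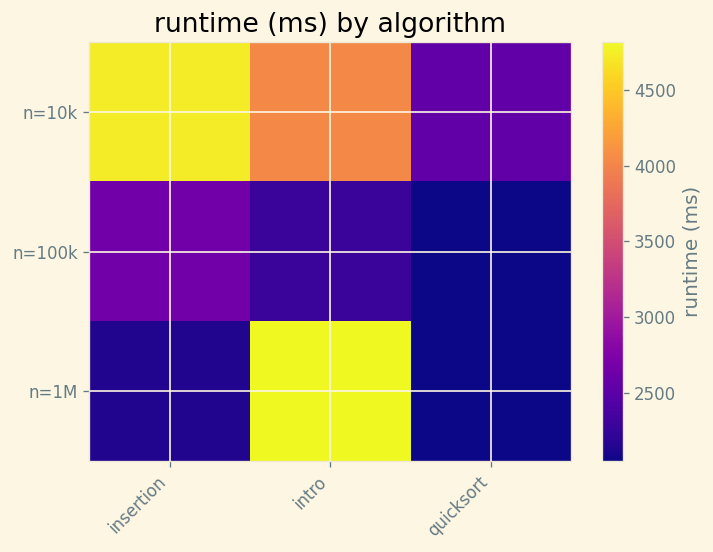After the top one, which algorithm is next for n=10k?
intro

Top 3 for n=10k: insertion ≈ 4500, intro ≈ 4000, quicksort ≈ 2500.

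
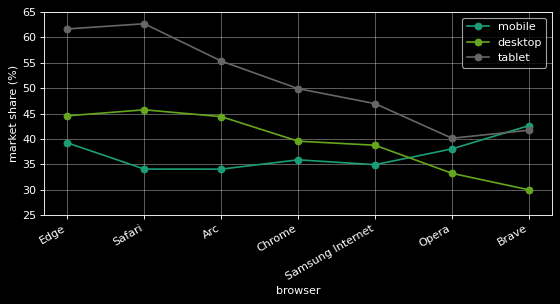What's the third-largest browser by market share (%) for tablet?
Top 4 for tablet: Safari ≈ 65, Edge ≈ 60, Arc ≈ 55, Chrome ≈ 50.

Arc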